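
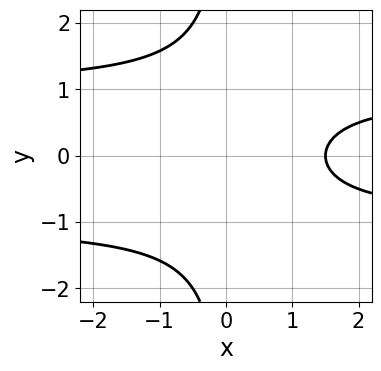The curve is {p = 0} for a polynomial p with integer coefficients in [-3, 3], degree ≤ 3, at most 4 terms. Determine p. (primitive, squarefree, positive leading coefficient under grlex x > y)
1. Degree: a generic line meets the curve in up to 3 points, so deg p = 3.
2. Symmetries: it's symmetric under y → −y, forcing even powers of y.
3. From the axis intercepts and sections: the curve avoids every integer y-axis point in the box.
4. The integer polynomial consistent with all of this is the stated p.

2*x*y^2 - 2*x + 3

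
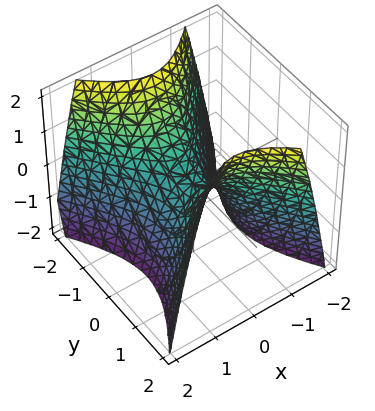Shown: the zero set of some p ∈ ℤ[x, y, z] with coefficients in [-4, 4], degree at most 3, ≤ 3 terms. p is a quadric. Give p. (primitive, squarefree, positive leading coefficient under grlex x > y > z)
(a) The degree is 2 — a hyperbolic paraboloid; a quadric.
(b) Symmetries: it's symmetric under x → −x, forcing even powers of x; it's symmetric under y → −y, forcing even powers of y.
(c) From the visible intercepts: it crosses the x-axis at the gridline x = 0; one y-axis crossing is at y = 0; it meets the z-axis at z = 0 (among the integer gridlines).
(d) Putting this together gives p.

3*x^2 - 2*y^2 + 2*z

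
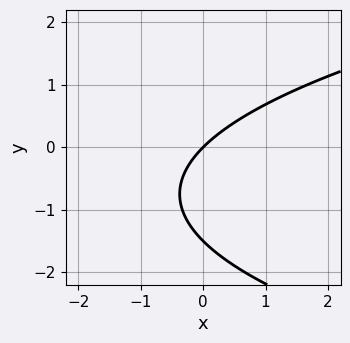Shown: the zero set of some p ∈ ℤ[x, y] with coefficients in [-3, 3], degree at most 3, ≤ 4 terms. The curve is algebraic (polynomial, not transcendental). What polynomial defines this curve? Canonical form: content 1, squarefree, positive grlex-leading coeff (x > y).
(a) The degree is 2 — no degree-1 curve has this shape.
(b) Reading off the gridlines: it crosses the x-axis at the gridline x = 0; one y-axis crossing is at y = 0.
(c) Solving for integer coefficients yields p as stated.

2*y^2 - 3*x + 3*y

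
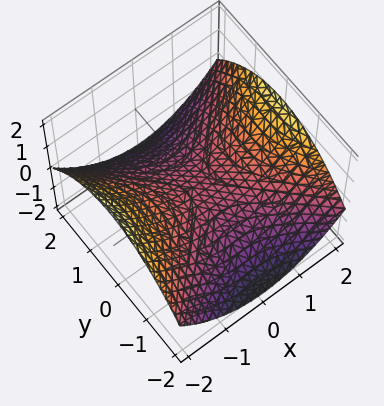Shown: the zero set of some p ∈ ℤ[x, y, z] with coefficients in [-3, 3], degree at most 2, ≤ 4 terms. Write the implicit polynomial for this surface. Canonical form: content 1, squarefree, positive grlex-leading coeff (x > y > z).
x^2 - y^2 - 3*z

Degree: a saddle surface; a quadric, so deg p = 2.
Symmetries: the x ↦ −x reflection is a symmetry, so x appears only in even powers; it's symmetric under y → −y, forcing even powers of y.
Against the integer gridlines: it meets the y-axis at y = 0 (among the integer gridlines); it crosses the x-axis at the gridline x = 0.
These observations pin down the coefficients.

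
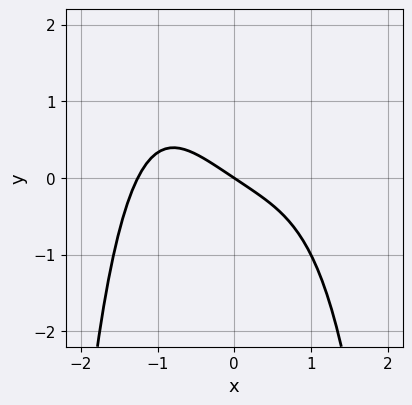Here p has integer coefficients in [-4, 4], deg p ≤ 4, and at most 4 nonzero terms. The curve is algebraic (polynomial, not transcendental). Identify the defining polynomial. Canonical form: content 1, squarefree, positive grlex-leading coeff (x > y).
x^4 + 2*x + 3*y

First, deg p = 4. A generic line meets the curve in up to 4 points.
Next, from the axis intercepts and sections: one y-axis crossing is at y = 0; it crosses the x-axis at the gridline x = 0.
Finally, matching integer coefficients to the picture gives p.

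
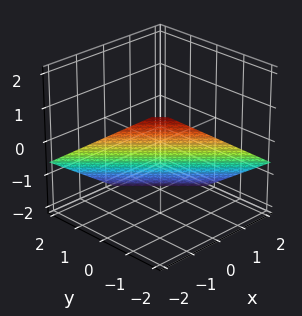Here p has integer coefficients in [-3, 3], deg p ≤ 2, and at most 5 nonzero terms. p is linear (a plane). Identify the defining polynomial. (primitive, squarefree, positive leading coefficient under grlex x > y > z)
2*x + 2*y + 3*z + 2

1. deg p = 1. Every cross-section is a straight line — this is a plane.
2. From the axis intercepts and sections: it crosses the x-axis at the gridline x = -1; one y-axis crossing is at y = -1.
3. Fitting integer coefficients to these (and the overall shape) gives p.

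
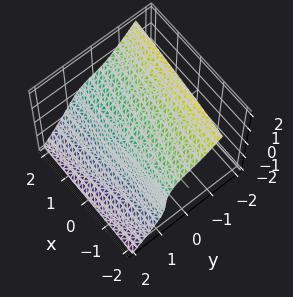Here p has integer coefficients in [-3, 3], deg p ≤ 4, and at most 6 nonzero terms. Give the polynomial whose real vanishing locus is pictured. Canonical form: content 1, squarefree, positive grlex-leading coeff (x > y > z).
3*y^3 + 2*z^3 + x*z + 3*y*z - 2

(a) deg p = 3. A generic line meets the surface in up to 3 points.
(b) Observable constraints: it misses every integer gridline on the x-axis; it meets the z-axis at z = 1 (among the integer gridlines).
(c) Fitting integer coefficients to these (and the overall shape) gives p.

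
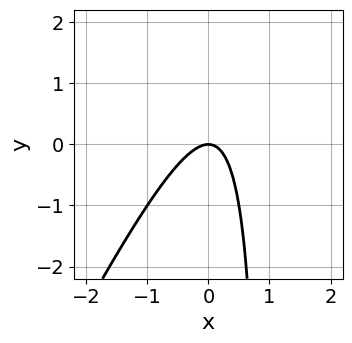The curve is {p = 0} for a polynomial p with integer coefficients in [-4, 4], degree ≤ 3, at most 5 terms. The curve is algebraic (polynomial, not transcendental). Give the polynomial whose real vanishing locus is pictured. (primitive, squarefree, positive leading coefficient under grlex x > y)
2*x^2 - x*y + y

(a) The degree is 2 — the shape is more complex than any degree-1 curve.
(b) Against the integer gridlines: it crosses the y-axis at the gridline y = 0; one x-axis crossing is at x = 0.
(c) Solving for integer coefficients yields p as stated.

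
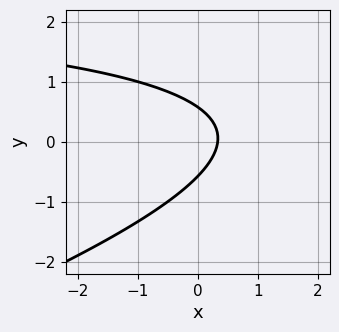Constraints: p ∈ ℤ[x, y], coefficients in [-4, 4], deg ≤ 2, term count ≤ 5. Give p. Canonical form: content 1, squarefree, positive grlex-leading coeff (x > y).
The degree is 2 — a generic line meets the curve in up to 2 points.
Matching integer coefficients to the picture gives p.

x*y - 3*y^2 - 3*x + 1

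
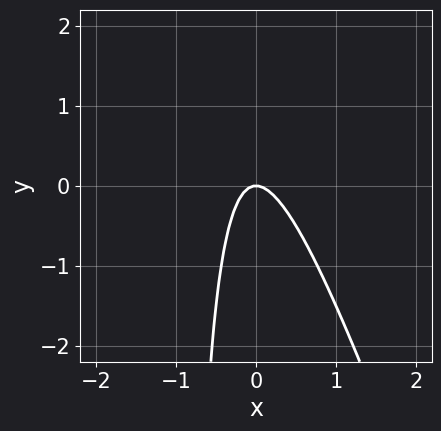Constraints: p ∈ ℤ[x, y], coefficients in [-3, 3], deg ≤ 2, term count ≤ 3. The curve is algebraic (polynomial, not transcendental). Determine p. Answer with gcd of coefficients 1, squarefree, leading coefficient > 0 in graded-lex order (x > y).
3*x^2 + x*y + y

First, deg p = 2. The shape is more complex than any degree-1 curve.
Then, against the integer gridlines: one x-axis crossing is at x = 0; it crosses the y-axis at the gridline y = 0.
Finally, together with the visible shape, these determine p as stated.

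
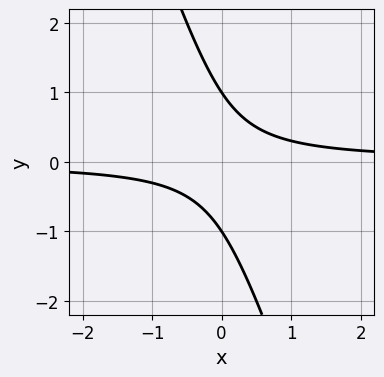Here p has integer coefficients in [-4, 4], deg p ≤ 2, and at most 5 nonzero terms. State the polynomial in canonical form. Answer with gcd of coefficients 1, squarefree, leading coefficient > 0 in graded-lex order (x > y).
(a) The degree is 2 — no degree-1 curve has this shape.
(b) Reading off the gridlines: the curve avoids every integer x-axis point in the box; among the integer gridlines, it crosses the y-axis at y ∈ {-1, 1}.
(c) The integer polynomial consistent with all of this is the stated p.

3*x*y + y^2 - 1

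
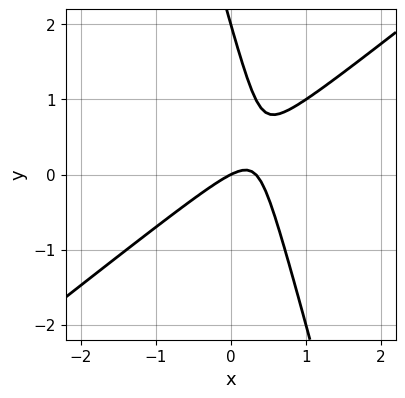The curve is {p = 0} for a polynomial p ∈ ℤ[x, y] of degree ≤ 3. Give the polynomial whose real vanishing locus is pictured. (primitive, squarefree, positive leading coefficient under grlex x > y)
3*x^2 - 3*x*y - y^2 - x + 2*y

Degree: the shape is more complex than any degree-1 curve, so deg p = 2.
From the axis intercepts and sections: it meets the x-axis at x = 0 (among the integer gridlines); the y-axis gridline crossings are at y ∈ {0, 2}.
Fitting integer coefficients to these (and the overall shape) gives p.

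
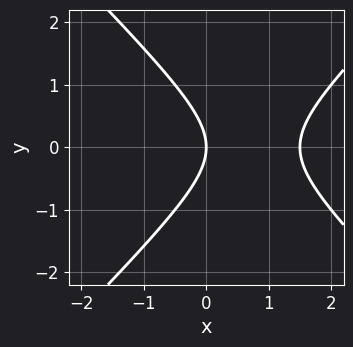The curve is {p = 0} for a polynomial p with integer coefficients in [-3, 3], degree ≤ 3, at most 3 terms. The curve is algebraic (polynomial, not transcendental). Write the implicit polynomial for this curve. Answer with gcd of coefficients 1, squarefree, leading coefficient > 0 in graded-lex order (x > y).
First, deg p = 2. The shape is more complex than any degree-1 curve.
Next, symmetries: the y ↦ −y reflection is a symmetry, so y appears only in even powers.
Next, from the axis intercepts and sections: it meets the x-axis at x = 0 (among the integer gridlines); one y-axis crossing is at y = 0.
Finally, putting this together gives p.

2*x^2 - 2*y^2 - 3*x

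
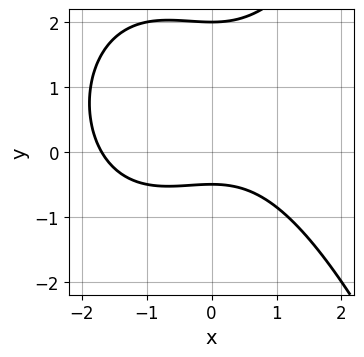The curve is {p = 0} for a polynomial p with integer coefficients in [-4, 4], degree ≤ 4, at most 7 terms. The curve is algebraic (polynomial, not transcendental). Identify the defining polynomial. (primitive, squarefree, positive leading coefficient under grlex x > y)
x^3 + x^2 - 2*y^2 + 3*y + 2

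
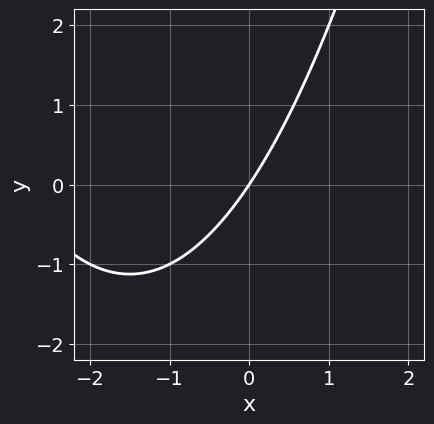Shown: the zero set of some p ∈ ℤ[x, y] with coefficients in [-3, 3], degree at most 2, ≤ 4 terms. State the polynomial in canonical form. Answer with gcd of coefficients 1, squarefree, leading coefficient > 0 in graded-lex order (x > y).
(a) deg p = 2.
(b) From the visible intercepts: it crosses the y-axis at the gridline y = 0; it meets the x-axis at x = 0 (among the integer gridlines).
(c) Fitting integer coefficients to these (and the overall shape) gives p.

x^2 + 3*x - 2*y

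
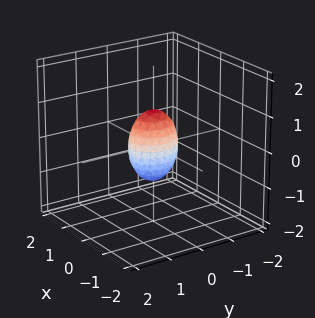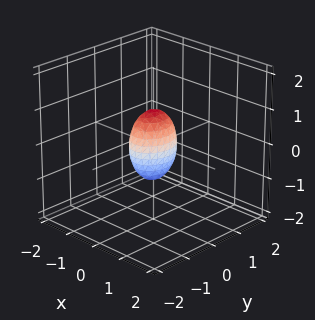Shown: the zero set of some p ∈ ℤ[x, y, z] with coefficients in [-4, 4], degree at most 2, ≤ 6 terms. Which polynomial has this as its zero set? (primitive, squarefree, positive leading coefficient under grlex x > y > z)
3*x^2 + 2*y^2 + z^2 - 1

(a) The degree is 2 — bounded and convex; a quadric.
(b) Symmetries: it's symmetric under y → −y, forcing even powers of y; mirror symmetry z ↦ −z ⇒ only even powers of z; mirror symmetry x ↦ −x ⇒ only even powers of x.
(c) From the axis intercepts and sections: among the integer gridlines, it crosses the z-axis at z ∈ {-1, 1}.
(d) Fitting integer coefficients to these (and the overall shape) gives p.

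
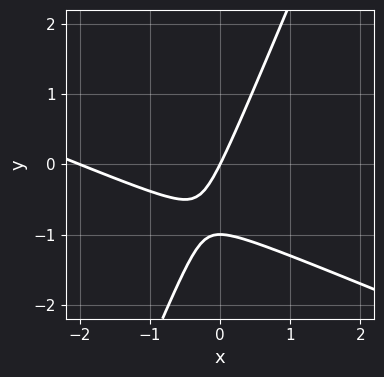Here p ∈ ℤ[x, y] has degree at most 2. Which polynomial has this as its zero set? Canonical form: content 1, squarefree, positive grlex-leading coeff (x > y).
x^2 + 2*x*y - y^2 + 2*x - y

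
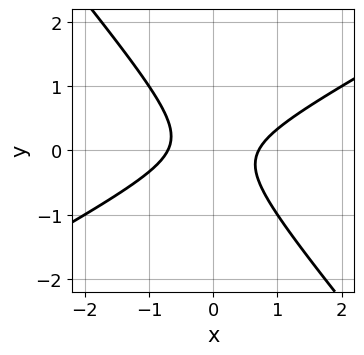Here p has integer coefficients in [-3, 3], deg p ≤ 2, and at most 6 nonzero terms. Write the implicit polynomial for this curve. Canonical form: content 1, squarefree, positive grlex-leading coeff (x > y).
2*x^2 - 2*x*y - 3*y^2 - 1

Degree: the shape is more complex than any degree-1 curve, so deg p = 2.
Reading off the gridlines: the curve avoids every integer y-axis point in the box.
These observations pin down the coefficients.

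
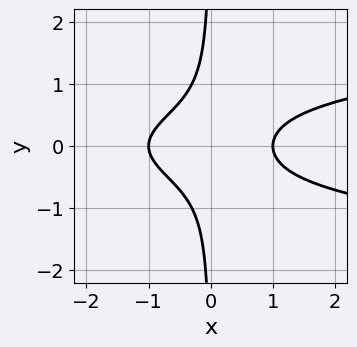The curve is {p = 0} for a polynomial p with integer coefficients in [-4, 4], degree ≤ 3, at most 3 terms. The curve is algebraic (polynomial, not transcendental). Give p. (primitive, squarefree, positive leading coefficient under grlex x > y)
3*x*y^2 - x^2 + 1

1. deg p = 3. The shape is more complex than any degree-2 curve.
2. Symmetries: the y ↦ −y reflection is a symmetry, so y appears only in even powers.
3. Checking where it meets the axes: the x-axis gridline crossings are at x ∈ {-1, 1}; the curve avoids every integer y-axis point in the box.
4. The integer polynomial consistent with all of this is the stated p.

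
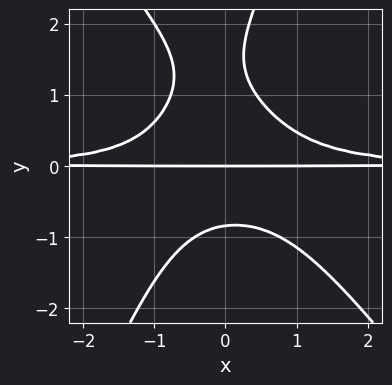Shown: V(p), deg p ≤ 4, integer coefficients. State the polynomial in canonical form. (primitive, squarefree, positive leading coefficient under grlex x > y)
First, deg p = 4. No degree-3 curve has this shape.
Next, from the visible intercepts: it crosses the y-axis at the gridline y = 0; every point of the x-axis in the box is on the curve.
Finally, assembling these constraints gives the stated polynomial.

3*x^2*y^2 + x*y^3 - y^4 + 2*y^3 - 2*y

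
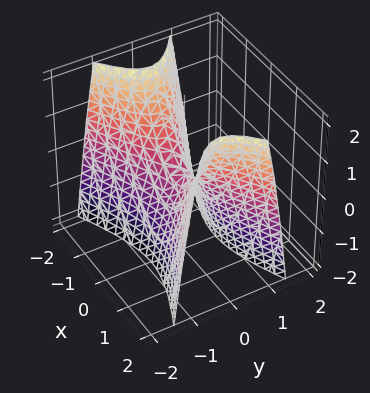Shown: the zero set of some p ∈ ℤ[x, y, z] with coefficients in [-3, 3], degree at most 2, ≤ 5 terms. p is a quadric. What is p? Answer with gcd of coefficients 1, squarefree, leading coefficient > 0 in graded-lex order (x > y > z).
x^2 - 3*y^2 - z

deg p = 2. A hyperbolic paraboloid; a quadric.
Symmetries: mirror symmetry y ↦ −y ⇒ only even powers of y; the x ↦ −x reflection is a symmetry, so x appears only in even powers.
Reading off the gridlines: it crosses the z-axis at the gridline z = 0; it meets the x-axis at x = 0 (among the integer gridlines); it meets the y-axis at y = 0 (among the integer gridlines).
Assembling these constraints gives the stated polynomial.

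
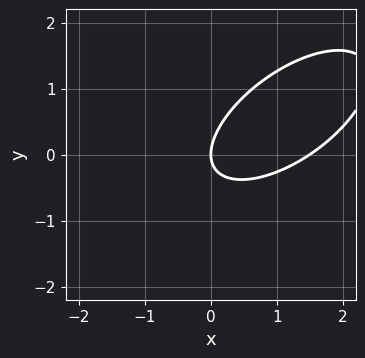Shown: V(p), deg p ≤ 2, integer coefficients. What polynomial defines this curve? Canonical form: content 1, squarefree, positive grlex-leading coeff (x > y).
(a) deg p = 2. A generic line meets the curve in up to 2 points.
(b) Observable constraints: it crosses the x-axis at the gridline x = 0; it meets the y-axis at y = 0 (among the integer gridlines).
(c) Assembling these constraints gives the stated polynomial.

2*x^2 - 3*x*y + 3*y^2 - 3*x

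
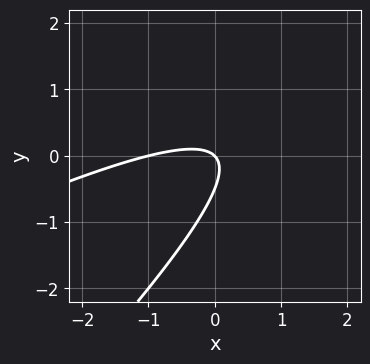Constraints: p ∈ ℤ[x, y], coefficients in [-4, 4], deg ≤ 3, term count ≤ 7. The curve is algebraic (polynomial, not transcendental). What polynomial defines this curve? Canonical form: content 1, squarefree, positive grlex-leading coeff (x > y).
x^2 - 3*x*y + 2*y^2 + x + y

(a) Degree: a generic line meets the curve in up to 2 points, so deg p = 2.
(b) From the visible intercepts: among the integer gridlines, it crosses the x-axis at x ∈ {-1, 0}; it crosses the y-axis at the gridline y = 0.
(c) Assembling these constraints gives the stated polynomial.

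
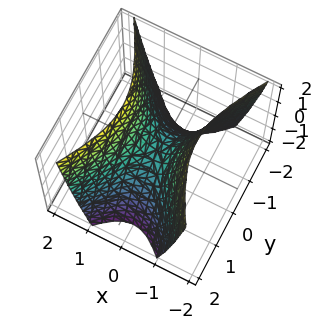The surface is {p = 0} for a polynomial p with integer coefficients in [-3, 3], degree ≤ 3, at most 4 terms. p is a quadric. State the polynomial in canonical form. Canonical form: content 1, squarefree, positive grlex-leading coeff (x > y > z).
2*x^2 - y^2 - z

1. The degree is 2 — a hyperbolic paraboloid; a quadric.
2. Symmetries: it's symmetric under y → −y, forcing even powers of y; the x ↦ −x reflection is a symmetry, so x appears only in even powers.
3. Observable constraints: it crosses the z-axis at the gridline z = 0; one x-axis crossing is at x = 0; one y-axis crossing is at y = 0.
4. Putting this together gives p.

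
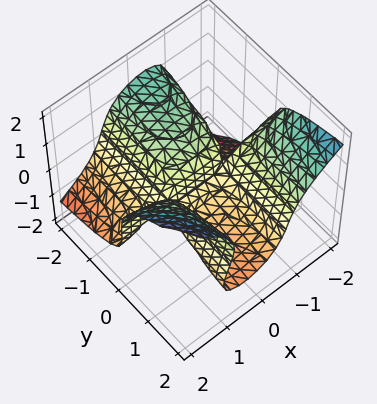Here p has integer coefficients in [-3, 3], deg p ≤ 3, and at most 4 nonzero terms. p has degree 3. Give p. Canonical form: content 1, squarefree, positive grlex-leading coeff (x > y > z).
1. Degree: the shape is more complex than any degree-2 surface, so deg p = 3.
2. From the axis intercepts and sections: every point of the x-axis in the box is on the surface; it meets the z-axis at z = 0 (among the integer gridlines); it crosses the y-axis at the gridline y = 0.
3. Fitting integer coefficients to these (and the overall shape) gives p.

3*x^2*y + 2*x*y*z - 3*z^3 - 2*y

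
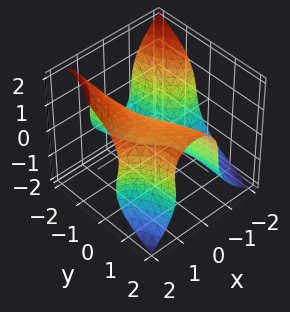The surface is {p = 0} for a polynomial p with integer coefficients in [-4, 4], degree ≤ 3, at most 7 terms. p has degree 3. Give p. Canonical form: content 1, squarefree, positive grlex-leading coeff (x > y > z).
3*x^2*y + 2*z^3 - x*z - 3*x - 2*y

First, the degree is 3 — the shape is more complex than any degree-2 surface.
Next, against the integer gridlines: it meets the z-axis at z = 0 (among the integer gridlines); one x-axis crossing is at x = 0; it crosses the y-axis at the gridline y = 0.
Finally, together with the visible shape, these determine p as stated.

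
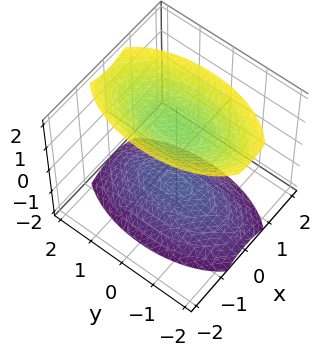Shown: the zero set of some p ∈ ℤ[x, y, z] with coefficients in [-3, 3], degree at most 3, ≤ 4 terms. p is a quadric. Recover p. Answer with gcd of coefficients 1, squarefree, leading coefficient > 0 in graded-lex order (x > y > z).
3*x^2 + y^2 - 2*z^2 + 3

(a) I count 2 distinct pieces.
(b) Degree: two separate bowl-shaped sheets opening away from each other; a quadric, so deg p = 2.
(c) Symmetries: the x ↦ −x reflection is a symmetry, so x appears only in even powers; it's symmetric under z → −z, forcing even powers of z; mirror symmetry y ↦ −y ⇒ only even powers of y.
(d) Observable constraints: the surface avoids every integer x-axis point in the box; no y-intercept at any integer in the box.
(e) Matching integer coefficients to the picture gives p.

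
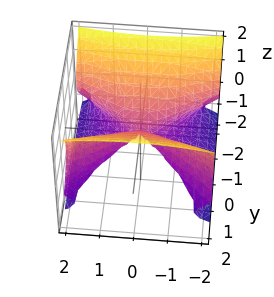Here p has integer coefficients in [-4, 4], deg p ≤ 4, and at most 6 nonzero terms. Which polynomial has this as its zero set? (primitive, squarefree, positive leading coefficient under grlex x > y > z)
2*y^2*z - 3*z^3 - x^2 + 2*y^2

1. deg p = 3. No degree-2 surface has this shape.
2. Against the integer gridlines: it crosses the x-axis at the gridline x = 0; it meets the y-axis at y = 0 (among the integer gridlines); it crosses the z-axis at the gridline z = 0.
3. These observations pin down the coefficients.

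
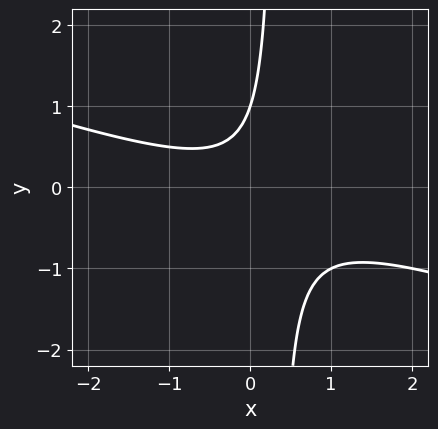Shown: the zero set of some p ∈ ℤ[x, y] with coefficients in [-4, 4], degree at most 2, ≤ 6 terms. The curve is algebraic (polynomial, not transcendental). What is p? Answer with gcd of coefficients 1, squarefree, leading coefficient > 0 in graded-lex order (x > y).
x^2 + 3*x*y - y + 1

1. The degree is 2 — no degree-1 curve has this shape.
2. Checking where it meets the axes: the curve avoids every integer x-axis point in the box; it crosses the y-axis at the gridline y = 1.
3. Together with the visible shape, these determine p as stated.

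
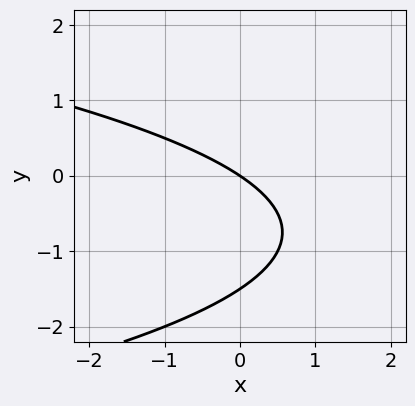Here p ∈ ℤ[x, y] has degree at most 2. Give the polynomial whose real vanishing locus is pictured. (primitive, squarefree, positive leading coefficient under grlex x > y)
2*y^2 + 2*x + 3*y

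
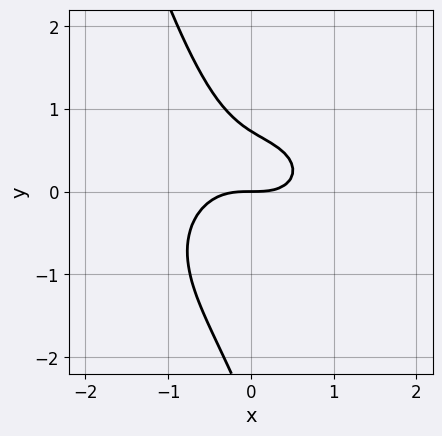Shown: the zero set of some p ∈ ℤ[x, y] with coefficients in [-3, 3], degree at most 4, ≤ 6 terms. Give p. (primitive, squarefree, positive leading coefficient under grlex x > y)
2*x^3 + 3*x*y^2 + y^3 + 2*y^2 - 2*y

1. deg p = 3.
2. Observable constraints: one y-axis crossing is at y = 0; one x-axis crossing is at x = 0.
3. The integer polynomial consistent with all of this is the stated p.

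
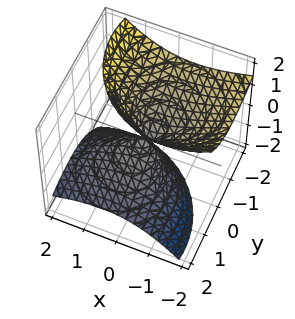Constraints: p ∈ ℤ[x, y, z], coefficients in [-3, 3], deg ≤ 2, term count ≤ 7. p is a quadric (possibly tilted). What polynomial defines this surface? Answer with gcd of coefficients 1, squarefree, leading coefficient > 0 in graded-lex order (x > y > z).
2*x^2 + 2*x*z + 2*y^2 + 3*y*z - 2*z^2

First, I count 2 distinct pieces.
Then, degree: no degree-1 surface has this shape, so deg p = 2.
Then, against the integer gridlines: it crosses the x-axis at the gridline x = 0; one y-axis crossing is at y = 0; one z-axis crossing is at z = 0.
Finally, the integer polynomial consistent with all of this is the stated p.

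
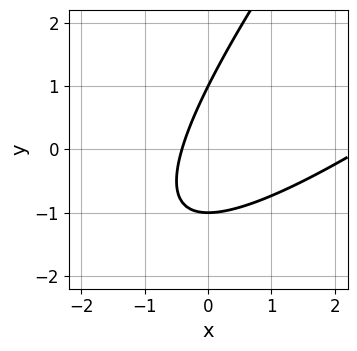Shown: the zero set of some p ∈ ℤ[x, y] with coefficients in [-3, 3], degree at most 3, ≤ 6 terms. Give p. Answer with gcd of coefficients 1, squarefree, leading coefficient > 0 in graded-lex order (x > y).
deg p = 2. No degree-1 curve has this shape.
From the visible intercepts: among the integer gridlines, it crosses the y-axis at y ∈ {-1, 1}.
These observations pin down the coefficients.

x^2 - 2*x*y + y^2 - 2*x - 1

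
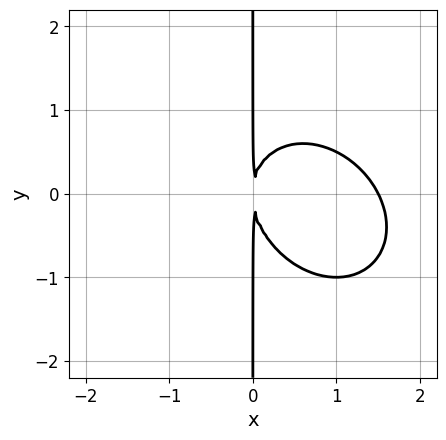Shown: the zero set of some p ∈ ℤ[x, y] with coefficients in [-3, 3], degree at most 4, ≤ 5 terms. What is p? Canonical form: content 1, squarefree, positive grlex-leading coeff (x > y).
2*x^3 + x^2*y + 2*x*y^2 - 3*x^2

1. Degree: a generic line meets the curve in up to 3 points, so deg p = 3.
2. Reading off the gridlines: the visible y-axis segment lies entirely on the curve.
3. Matching integer coefficients to the picture gives p.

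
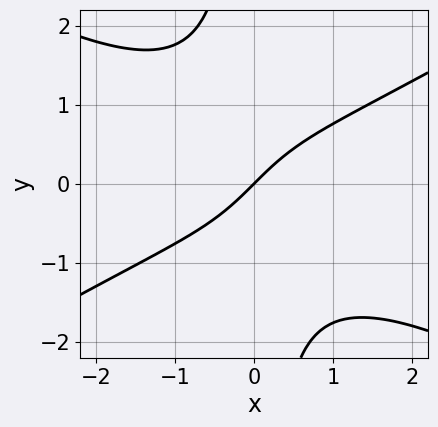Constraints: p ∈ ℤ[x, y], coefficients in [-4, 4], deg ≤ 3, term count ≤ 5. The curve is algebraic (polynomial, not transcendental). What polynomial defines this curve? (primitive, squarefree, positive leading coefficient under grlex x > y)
x^3 - 3*x*y^2 + 3*x - 3*y

First, deg p = 3.
Next, from the axis intercepts and sections: it meets the x-axis at x = 0 (among the integer gridlines); it meets the y-axis at y = 0 (among the integer gridlines).
Finally, fitting integer coefficients to these (and the overall shape) gives p.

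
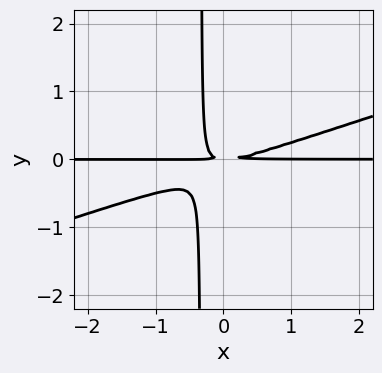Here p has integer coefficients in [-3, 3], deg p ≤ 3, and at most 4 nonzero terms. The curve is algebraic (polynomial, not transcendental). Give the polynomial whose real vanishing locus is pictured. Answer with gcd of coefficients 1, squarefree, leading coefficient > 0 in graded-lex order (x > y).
1. Degree: no degree-2 curve has this shape, so deg p = 3.
2. Observable constraints: every point of the x-axis in the box is on the curve.
3. These observations pin down the coefficients.

x^2*y - 3*x*y^2 - y^2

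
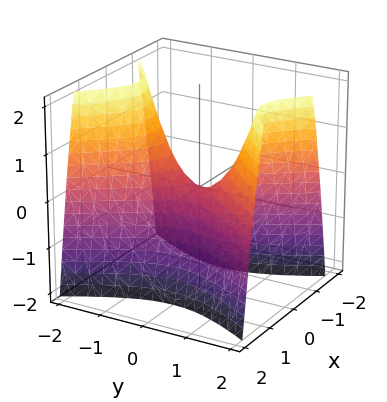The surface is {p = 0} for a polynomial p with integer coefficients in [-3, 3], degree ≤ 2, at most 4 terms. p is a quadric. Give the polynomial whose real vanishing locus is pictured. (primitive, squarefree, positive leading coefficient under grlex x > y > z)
2*x^2 - y^2 + z

First, deg p = 2.
Next, symmetries: the y ↦ −y reflection is a symmetry, so y appears only in even powers; it's symmetric under x → −x, forcing even powers of x.
Next, checking where it meets the axes: it meets the z-axis at z = 0 (among the integer gridlines); it meets the y-axis at y = 0 (among the integer gridlines).
Finally, the integer polynomial consistent with all of this is the stated p.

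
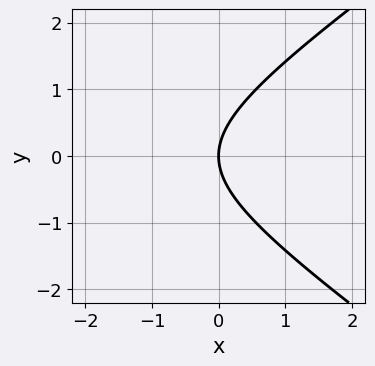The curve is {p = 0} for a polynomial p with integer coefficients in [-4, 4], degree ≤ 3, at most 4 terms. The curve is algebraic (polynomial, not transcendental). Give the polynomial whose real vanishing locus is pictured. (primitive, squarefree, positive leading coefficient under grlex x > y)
x^2 - 2*y^2 + 3*x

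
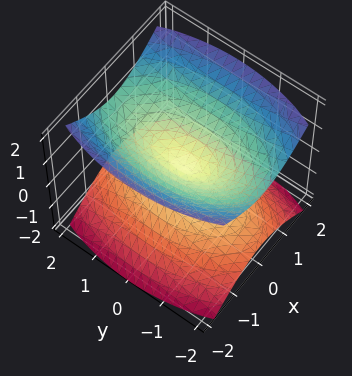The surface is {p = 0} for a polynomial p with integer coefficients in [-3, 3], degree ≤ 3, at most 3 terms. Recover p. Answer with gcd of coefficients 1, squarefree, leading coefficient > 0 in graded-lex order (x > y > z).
3*x^2 + y^2 - 3*z^2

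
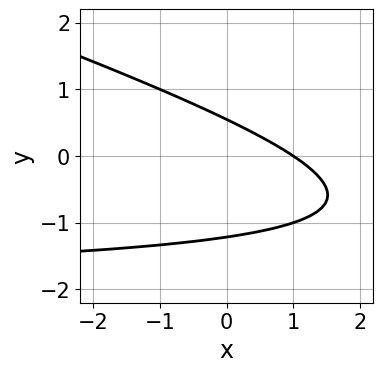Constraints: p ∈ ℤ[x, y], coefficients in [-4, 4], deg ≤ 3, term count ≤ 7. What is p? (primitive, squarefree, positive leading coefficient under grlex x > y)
(a) deg p = 2. The shape is more complex than any degree-1 curve.
(b) From the visible intercepts: it crosses the x-axis at the gridline x = 1.
(c) Putting this together gives p.

x*y + 3*y^2 + 2*x + 2*y - 2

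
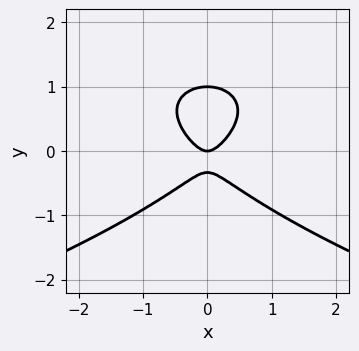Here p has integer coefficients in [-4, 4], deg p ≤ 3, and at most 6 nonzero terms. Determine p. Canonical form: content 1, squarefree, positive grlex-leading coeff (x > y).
Degree: no degree-2 curve has this shape, so deg p = 3.
Symmetries: mirror symmetry x ↦ −x ⇒ only even powers of x.
From the visible intercepts: it crosses the x-axis at the gridline x = 0; among the integer gridlines, it crosses the y-axis at y ∈ {0, 1}.
Together with the visible shape, these determine p as stated.

3*y^3 + 3*x^2 - 2*y^2 - y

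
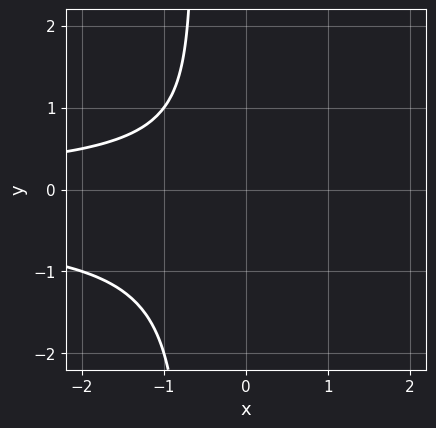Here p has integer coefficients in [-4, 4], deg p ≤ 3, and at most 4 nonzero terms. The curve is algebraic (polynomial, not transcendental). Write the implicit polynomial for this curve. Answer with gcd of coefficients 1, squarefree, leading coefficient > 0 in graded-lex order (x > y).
3*x*y^2 + x*y + 2*y^2 + 2

First, the degree is 3 — a generic line meets the curve in up to 3 points.
Then, checking where it meets the axes: it misses every integer gridline on the y-axis; it misses every integer gridline on the x-axis.
Finally, matching integer coefficients to the picture gives p.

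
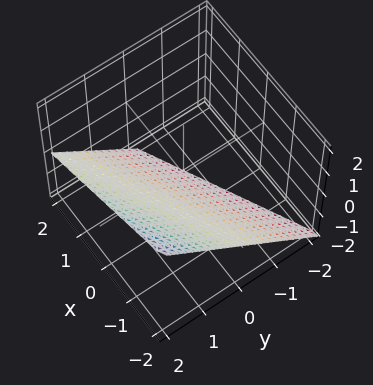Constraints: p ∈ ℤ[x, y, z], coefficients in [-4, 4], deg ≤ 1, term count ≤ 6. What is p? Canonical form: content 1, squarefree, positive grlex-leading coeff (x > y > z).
First, deg p = 1. Every cross-section is a straight line — this is a plane.
Next, from the axis intercepts and sections: it meets the y-axis at y = 1 (among the integer gridlines); it meets the z-axis at z = -1 (among the integer gridlines); it meets the x-axis at x = -2 (among the integer gridlines).
Finally, these observations pin down the coefficients.

x - 2*y + 2*z + 2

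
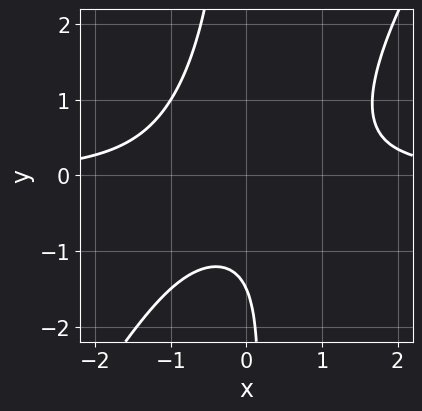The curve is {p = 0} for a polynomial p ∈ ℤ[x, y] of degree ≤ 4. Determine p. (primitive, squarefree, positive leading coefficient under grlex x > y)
3*x^2*y - 2*x*y^2 - 2*y - 3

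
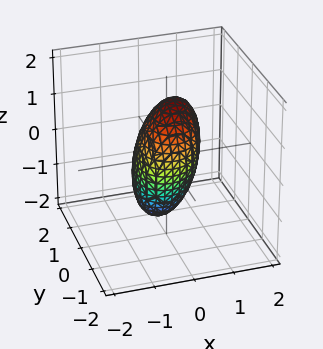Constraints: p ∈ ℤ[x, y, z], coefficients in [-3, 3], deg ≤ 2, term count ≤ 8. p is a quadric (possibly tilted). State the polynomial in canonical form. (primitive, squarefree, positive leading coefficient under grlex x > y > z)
1. deg p = 2.
2. Against the integer gridlines: the y-axis gridline crossings are at y ∈ {-1, 1}.
3. Matching integer coefficients to the picture gives p.

3*x^2 - x*y - x*z + 2*y^2 + z^2 - 2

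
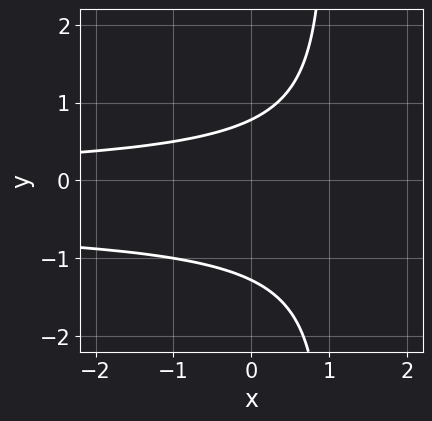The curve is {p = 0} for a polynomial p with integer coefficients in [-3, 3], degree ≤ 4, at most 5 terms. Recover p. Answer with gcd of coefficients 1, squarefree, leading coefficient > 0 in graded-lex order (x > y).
First, degree: a generic line meets the curve in up to 3 points, so deg p = 3.
Then, against the integer gridlines: it misses every integer gridline on the x-axis.
Finally, matching integer coefficients to the picture gives p.

2*x*y^2 + x*y - 2*y^2 - y + 2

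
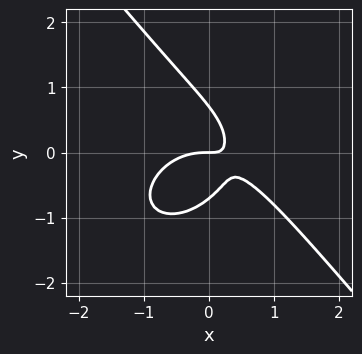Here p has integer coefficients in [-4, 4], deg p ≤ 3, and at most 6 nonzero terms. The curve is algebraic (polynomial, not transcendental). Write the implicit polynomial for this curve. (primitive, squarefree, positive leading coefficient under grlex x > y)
2*x^3 + x*y^2 + 2*y^3 + 3*x*y - y

1. deg p = 3.
2. Against the integer gridlines: it meets the y-axis at y = 0 (among the integer gridlines); it crosses the x-axis at the gridline x = 0.
3. Solving for integer coefficients yields p as stated.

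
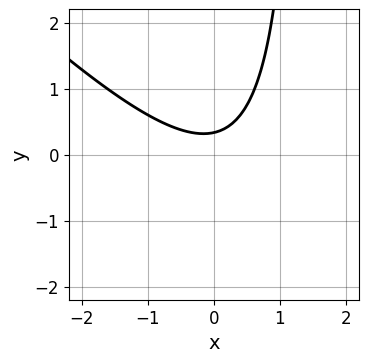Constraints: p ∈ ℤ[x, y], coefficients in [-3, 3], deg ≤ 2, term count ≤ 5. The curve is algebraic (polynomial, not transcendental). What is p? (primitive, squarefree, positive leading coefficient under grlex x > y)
2*x^2 + 2*x*y - 3*y + 1

(a) The degree is 2 — a generic line meets the curve in up to 2 points.
(b) Reading off the gridlines: it misses every integer gridline on the x-axis.
(c) Solving for integer coefficients yields p as stated.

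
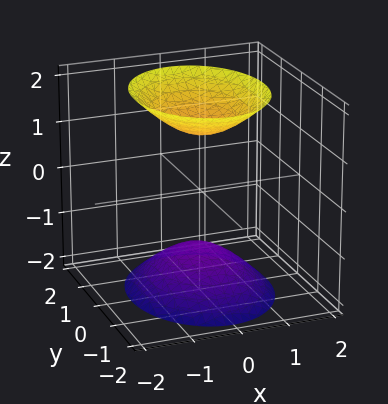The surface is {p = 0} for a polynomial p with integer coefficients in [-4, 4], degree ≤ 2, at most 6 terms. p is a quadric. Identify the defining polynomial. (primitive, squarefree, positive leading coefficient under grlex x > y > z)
3*x^2 + 2*y^2 - 2*z^2 + 3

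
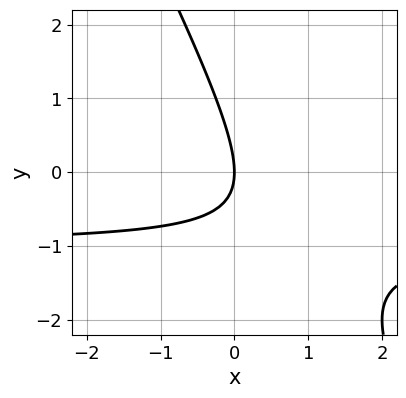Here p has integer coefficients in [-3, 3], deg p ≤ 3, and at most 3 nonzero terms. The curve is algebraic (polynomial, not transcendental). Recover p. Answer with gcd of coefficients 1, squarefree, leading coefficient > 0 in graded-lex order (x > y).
2*x*y + y^2 + 2*x

1. The degree is 2 — the shape is more complex than any degree-1 curve.
2. Against the integer gridlines: one x-axis crossing is at x = 0; it meets the y-axis at y = 0 (among the integer gridlines).
3. Matching integer coefficients to the picture gives p.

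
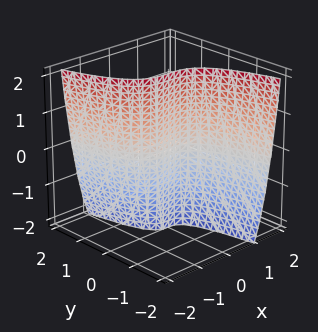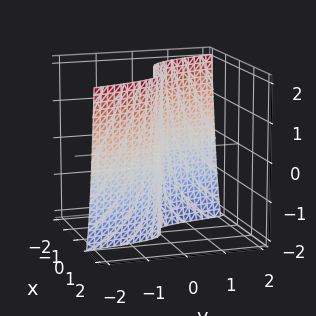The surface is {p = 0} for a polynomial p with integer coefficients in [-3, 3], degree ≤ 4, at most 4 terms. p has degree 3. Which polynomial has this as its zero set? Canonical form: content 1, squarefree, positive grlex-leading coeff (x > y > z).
2*x^3 + y*z + 3*y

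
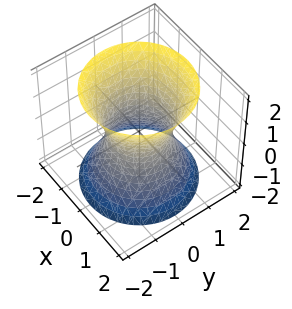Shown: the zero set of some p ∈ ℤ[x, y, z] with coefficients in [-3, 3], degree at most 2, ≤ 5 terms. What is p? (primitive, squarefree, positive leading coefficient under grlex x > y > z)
2*x^2 + 2*y^2 - z^2 - 2

(a) The degree is 2 — an hourglass — one-sheet hyperboloid; a quadric.
(b) Symmetries: the surface is invariant under rotation about z: p = q(x² + y², z); the z ↦ −z reflection is a symmetry, so z appears only in even powers.
(c) Observable constraints: a circular section at z = -1 has radius between 1 and 2; among the integer gridlines, it crosses the x-axis at x ∈ {-1, 1}.
(d) Matching integer coefficients to the picture gives p. Check: (0, 1, 0) on the y-axis lies on the surface, and p(0, 1, 0) = 0. ✓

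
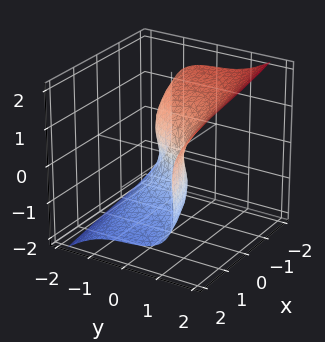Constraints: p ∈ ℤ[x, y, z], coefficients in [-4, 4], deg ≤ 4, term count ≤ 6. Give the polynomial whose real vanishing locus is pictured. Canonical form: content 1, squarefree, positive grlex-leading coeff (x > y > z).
First, deg p = 3.
Next, from the axis intercepts and sections: one y-axis crossing is at y = 0; one x-axis crossing is at x = 0.
Finally, matching integer coefficients to the picture gives p.

2*y^3 - 2*z^3 - 3*x + y + z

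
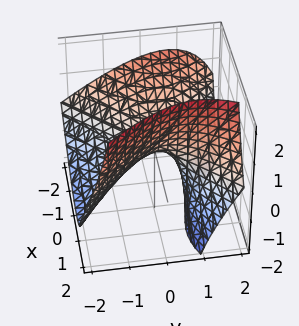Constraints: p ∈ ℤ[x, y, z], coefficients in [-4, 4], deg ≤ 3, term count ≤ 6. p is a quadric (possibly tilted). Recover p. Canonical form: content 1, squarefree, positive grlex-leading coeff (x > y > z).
2*x^2 + 2*x*z - 2*y^2 + 2*y*z - 3*z

(a) Degree: a generic line meets the surface in up to 2 points, so deg p = 2.
(b) Reading off the gridlines: it crosses the z-axis at the gridline z = 0; it crosses the y-axis at the gridline y = 0; it crosses the x-axis at the gridline x = 0.
(c) These observations pin down the coefficients.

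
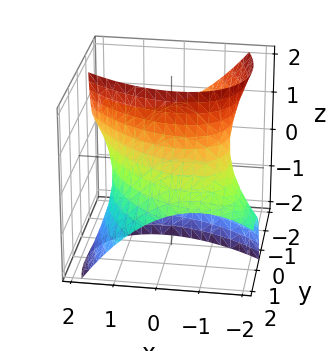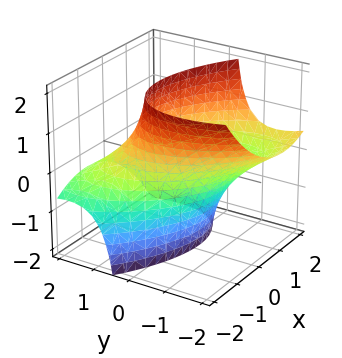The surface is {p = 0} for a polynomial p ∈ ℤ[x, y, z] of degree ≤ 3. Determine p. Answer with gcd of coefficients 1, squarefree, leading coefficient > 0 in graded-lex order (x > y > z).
(a) The degree is 2 — no degree-1 surface has this shape.
(b) From the axis intercepts and sections: the surface avoids every integer z-axis point in the box.
(c) Fitting integer coefficients to these (and the overall shape) gives p.

x^2 + x*y + y^2 + 2*y*z - 2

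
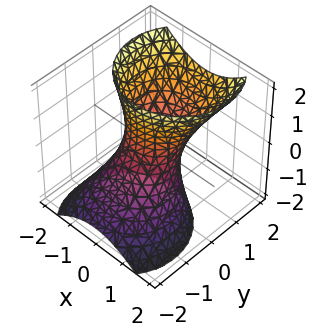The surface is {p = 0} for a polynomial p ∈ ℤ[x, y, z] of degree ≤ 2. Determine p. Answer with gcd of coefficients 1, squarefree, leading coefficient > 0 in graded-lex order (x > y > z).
1. The degree is 2 — a generic line meets the surface in up to 2 points.
2. Against the integer gridlines: no z-intercept at any integer in the box.
3. These observations pin down the coefficients.

3*x^2 + 3*y^2 - 3*y*z - z^2 - 2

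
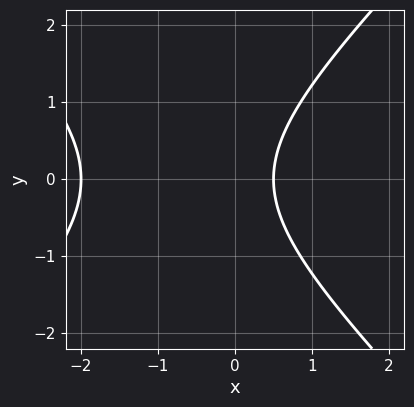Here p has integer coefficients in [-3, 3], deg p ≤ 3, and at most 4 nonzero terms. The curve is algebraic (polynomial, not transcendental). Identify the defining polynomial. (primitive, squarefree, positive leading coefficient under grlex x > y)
2*x^2 - 2*y^2 + 3*x - 2

(a) The degree is 2 — no degree-1 curve has this shape.
(b) Symmetries: it's symmetric under y → −y, forcing even powers of y.
(c) From the visible intercepts: no y-intercept at any integer in the box; it meets the x-axis at x = -2 (among the integer gridlines).
(d) The integer polynomial consistent with all of this is the stated p.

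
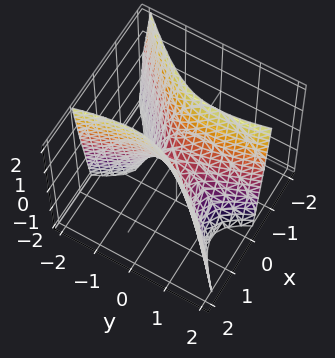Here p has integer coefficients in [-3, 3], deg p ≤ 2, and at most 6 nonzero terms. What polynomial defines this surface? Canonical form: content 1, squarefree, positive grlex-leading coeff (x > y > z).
3*x^2 - 2*x*y - y^2 - z

(a) Degree: a generic line meets the surface in up to 2 points, so deg p = 2.
(b) Against the integer gridlines: it meets the x-axis at x = 0 (among the integer gridlines); it meets the z-axis at z = 0 (among the integer gridlines); it meets the y-axis at y = 0 (among the integer gridlines).
(c) Fitting integer coefficients to these (and the overall shape) gives p.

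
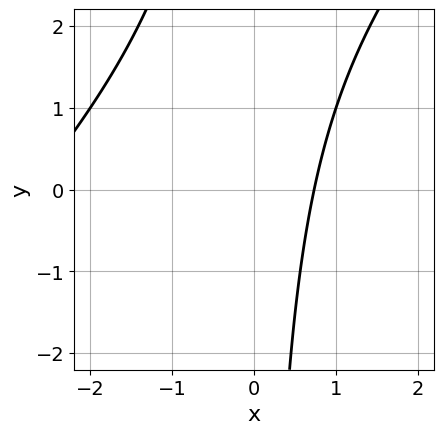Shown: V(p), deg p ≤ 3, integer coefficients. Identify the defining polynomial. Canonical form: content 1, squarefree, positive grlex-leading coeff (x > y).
(a) The degree is 2 — a generic line meets the curve in up to 2 points.
(b) Checking where it meets the axes: it misses every integer gridline on the y-axis.
(c) These observations pin down the coefficients.

x^2 - x*y + 2*x - 2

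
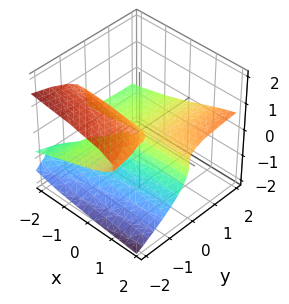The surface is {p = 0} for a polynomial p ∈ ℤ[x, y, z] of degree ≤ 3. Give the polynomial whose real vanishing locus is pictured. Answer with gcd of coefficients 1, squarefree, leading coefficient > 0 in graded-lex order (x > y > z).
y*z^2 - 3*z^3 + x*y - 3*y*z

1. Degree: the shape is more complex than any degree-2 surface, so deg p = 3.
2. Against the integer gridlines: it crosses the z-axis at the gridline z = 0; the visible x-axis segment lies entirely on the surface.
3. Assembling these constraints gives the stated polynomial. Check: (0, -2, 0) on the y-axis lies on the surface, and p(0, -2, 0) = 0. ✓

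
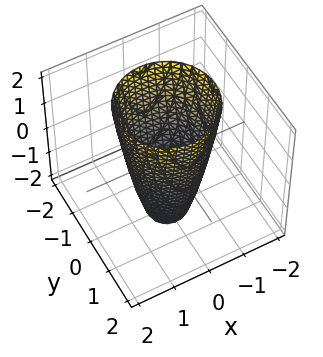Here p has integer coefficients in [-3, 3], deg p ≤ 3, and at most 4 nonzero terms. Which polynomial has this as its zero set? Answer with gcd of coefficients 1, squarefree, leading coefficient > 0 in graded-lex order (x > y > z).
3*x^2 + 3*y^2 - z - 3

deg p = 2. A generic line meets the surface in up to 2 points.
Symmetries: the z-axis is an axis of rotation, so x and y enter only as x² + y².
Reading off the gridlines: the y-axis gridline crossings are at y ∈ {-1, 1}; the surface avoids every integer z-axis point in the box.
These observations pin down the coefficients. Check: (-1, 0, 0) on the x-axis lies on the surface, and p(-1, 0, 0) = 0. ✓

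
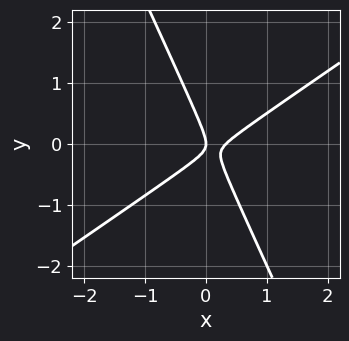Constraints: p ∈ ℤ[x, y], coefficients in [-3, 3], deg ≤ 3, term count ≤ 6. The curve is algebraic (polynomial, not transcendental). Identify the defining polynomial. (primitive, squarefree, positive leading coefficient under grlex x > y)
1. Degree: a generic line meets the curve in up to 2 points, so deg p = 2.
2. From the visible intercepts: it meets the x-axis at x = 0 (among the integer gridlines); it meets the y-axis at y = 0 (among the integer gridlines).
3. Putting this together gives p.

3*x^2 - 3*x*y - 2*y^2 - x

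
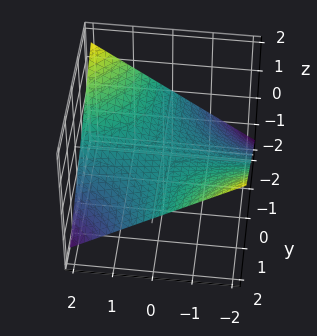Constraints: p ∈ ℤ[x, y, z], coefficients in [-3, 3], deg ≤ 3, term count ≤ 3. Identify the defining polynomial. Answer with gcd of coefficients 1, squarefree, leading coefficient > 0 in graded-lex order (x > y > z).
1. deg p = 2. A hyperbolic paraboloid; a quadric.
2. Checking where it meets the axes: the visible x-axis segment lies entirely on the surface; the visible y-axis segment lies entirely on the surface; it crosses the z-axis at the gridline z = 0.
3. Matching integer coefficients to the picture gives p.

x*y + 3*z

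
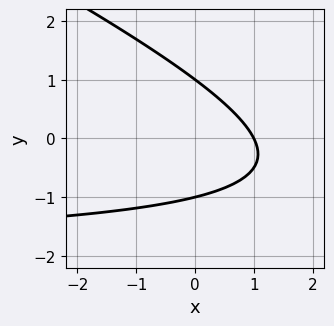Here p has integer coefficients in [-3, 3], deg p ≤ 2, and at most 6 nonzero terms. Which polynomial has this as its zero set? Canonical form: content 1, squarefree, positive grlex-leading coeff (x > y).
x*y + 2*y^2 + 2*x - 2

First, deg p = 2.
Next, checking where it meets the axes: the y-axis gridline crossings are at y ∈ {-1, 1}; one x-axis crossing is at x = 1.
Finally, matching integer coefficients to the picture gives p.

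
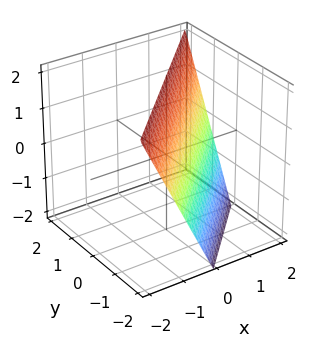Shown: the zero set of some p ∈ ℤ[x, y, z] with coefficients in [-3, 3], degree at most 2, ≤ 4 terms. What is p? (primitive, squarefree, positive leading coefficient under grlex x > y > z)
1. deg p = 1. Every cross-section is a straight line — this is a plane.
2. Reading off the gridlines: it meets the y-axis at y = -1 (among the integer gridlines); one x-axis crossing is at x = 1; it crosses the z-axis at the gridline z = 2.
3. Putting this together gives p.

2*x - 2*y + z - 2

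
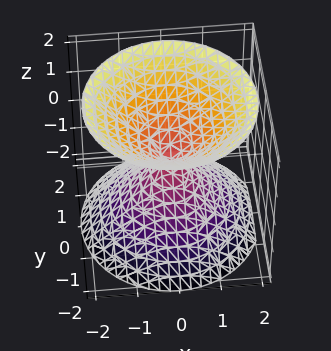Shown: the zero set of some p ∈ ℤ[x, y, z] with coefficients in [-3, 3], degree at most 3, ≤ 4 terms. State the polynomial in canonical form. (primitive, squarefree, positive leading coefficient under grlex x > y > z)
x^2 + y^2 - z^2

1. I count 2 distinct pieces. Treating them together as one polynomial.
2. Degree: two nappes meeting at a single point; a quadric, so deg p = 2.
3. By symmetry, every cross-section ⟂ z is a circle, so x, y appear only via x² + y²; mirror symmetry z ↦ −z ⇒ only even powers of z.
4. Observable constraints: it meets the z-axis at z = 0 (among the integer gridlines); a circular section at z = 1 has radius exactly 1.
5. These observations pin down the coefficients.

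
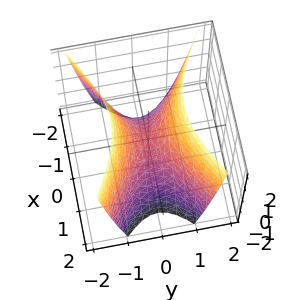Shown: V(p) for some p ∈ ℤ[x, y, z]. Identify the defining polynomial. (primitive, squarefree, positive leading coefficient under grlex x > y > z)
x^2 - 2*y^2 + z

1. The degree is 2 — a saddle surface; a quadric.
2. Symmetries: it's symmetric under x → −x, forcing even powers of x; mirror symmetry y ↦ −y ⇒ only even powers of y.
3. Against the integer gridlines: it crosses the x-axis at the gridline x = 0; one z-axis crossing is at z = 0; it meets the y-axis at y = 0 (among the integer gridlines).
4. Solving for integer coefficients yields p as stated.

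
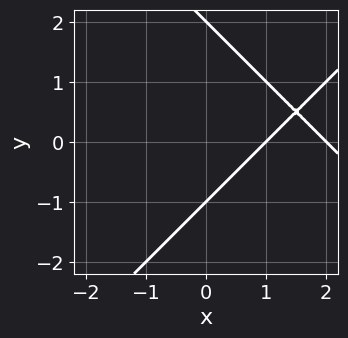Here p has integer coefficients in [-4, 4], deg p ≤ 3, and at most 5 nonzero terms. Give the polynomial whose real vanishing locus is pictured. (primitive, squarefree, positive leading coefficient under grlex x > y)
x^2 - y^2 - 3*x + y + 2

1. Degree: a generic line meets the curve in up to 2 points, so deg p = 2.
2. Against the integer gridlines: the x-axis gridline crossings are at x ∈ {1, 2}; among the integer gridlines, it crosses the y-axis at y ∈ {-1, 2}.
3. Putting this together gives p.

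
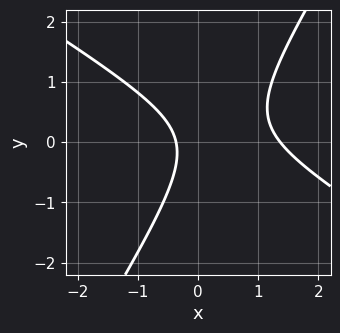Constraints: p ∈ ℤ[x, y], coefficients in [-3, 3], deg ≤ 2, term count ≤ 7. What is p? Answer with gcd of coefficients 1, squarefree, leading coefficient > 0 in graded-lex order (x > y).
1. deg p = 2.
2. Checking where it meets the axes: it misses every integer gridline on the y-axis.
3. Matching integer coefficients to the picture gives p.

2*x^2 + 2*x*y - 2*y^2 - 2*x - 1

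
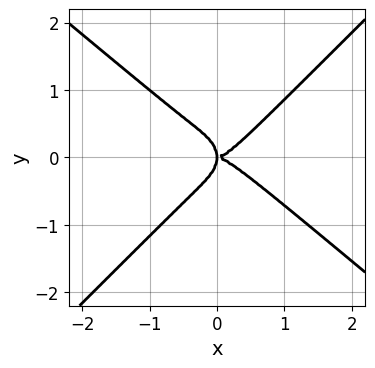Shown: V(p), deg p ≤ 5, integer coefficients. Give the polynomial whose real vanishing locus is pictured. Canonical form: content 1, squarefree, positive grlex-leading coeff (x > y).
3*x^4 + x^3*y - x^2*y^2 - 3*y^4 - 2*x*y^2

1. Degree: the shape is more complex than any degree-3 curve, so deg p = 4.
2. Observable constraints: one x-axis crossing is at x = 0; one y-axis crossing is at y = 0.
3. Together with the visible shape, these determine p as stated.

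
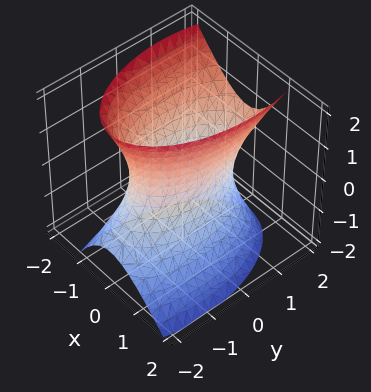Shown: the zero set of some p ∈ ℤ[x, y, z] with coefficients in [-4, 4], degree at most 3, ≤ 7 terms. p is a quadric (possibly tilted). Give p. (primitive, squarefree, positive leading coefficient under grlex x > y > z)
deg p = 2. A generic line meets the surface in up to 2 points.
From the axis intercepts and sections: the surface avoids every integer z-axis point in the box.
Fitting integer coefficients to these (and the overall shape) gives p.

3*x^2 + x*z + y^2 - y*z - z^2 - 2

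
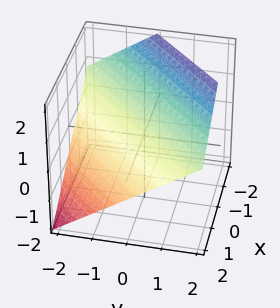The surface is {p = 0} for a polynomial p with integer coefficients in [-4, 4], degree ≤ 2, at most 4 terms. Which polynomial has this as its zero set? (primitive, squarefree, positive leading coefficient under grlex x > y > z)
2*x - 2*y + 3*z - 2

(a) Degree: every cross-section is a straight line — this is a plane, so deg p = 1.
(b) Reading off the gridlines: one x-axis crossing is at x = 1; it meets the y-axis at y = -1 (among the integer gridlines).
(c) Solving for integer coefficients yields p as stated.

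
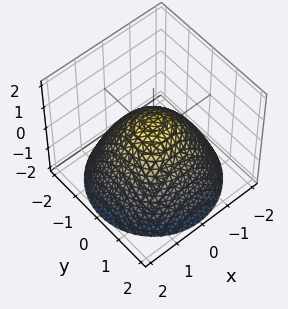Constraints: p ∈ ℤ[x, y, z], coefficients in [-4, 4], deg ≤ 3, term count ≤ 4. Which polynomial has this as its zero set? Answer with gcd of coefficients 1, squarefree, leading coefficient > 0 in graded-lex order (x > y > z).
1. The degree is 2 — the shape is more complex than any degree-1 surface.
2. Symmetries: rotational symmetry about the z-axis ⇒ p depends on x, y only through x² + y².
3. Observable constraints: the x-axis gridline crossings are at x ∈ {-1, 1}; a circular section at z = 0 has radius exactly 1.
4. Assembling these constraints gives the stated polynomial.

2*x^2 + 2*y^2 + 3*z - 2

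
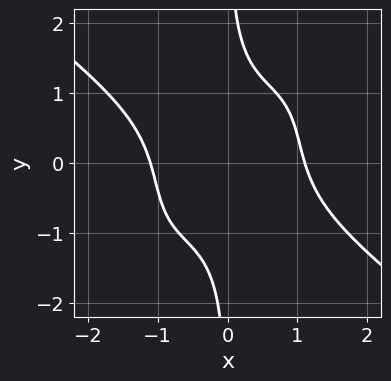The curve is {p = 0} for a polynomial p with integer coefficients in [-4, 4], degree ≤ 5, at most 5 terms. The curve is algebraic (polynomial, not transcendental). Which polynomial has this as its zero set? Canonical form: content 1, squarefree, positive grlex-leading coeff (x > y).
2*x^4 - 2*x^2*y^2 + 2*x*y^3 + 3*x*y - 3

First, deg p = 4. The shape is more complex than any degree-3 curve.
Next, against the integer gridlines: the curve avoids every integer y-axis point in the box.
Finally, putting this together gives p.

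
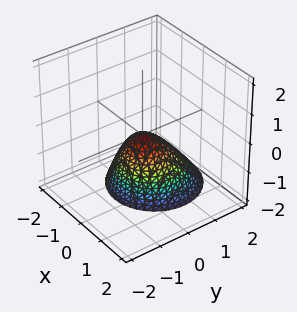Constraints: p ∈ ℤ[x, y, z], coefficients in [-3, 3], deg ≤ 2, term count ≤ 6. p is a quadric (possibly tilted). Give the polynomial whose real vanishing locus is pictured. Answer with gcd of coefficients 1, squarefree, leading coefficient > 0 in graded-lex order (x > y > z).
3*x^2 - x*z + 3*y^2 + 2*y*z + 2*z

deg p = 2. The shape is more complex than any degree-1 surface.
Against the integer gridlines: it meets the z-axis at z = 0 (among the integer gridlines); it crosses the y-axis at the gridline y = 0; one x-axis crossing is at x = 0.
Solving for integer coefficients yields p as stated.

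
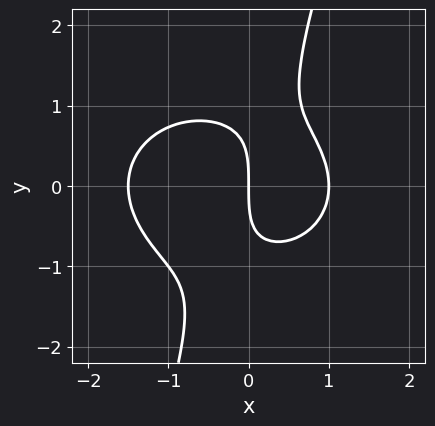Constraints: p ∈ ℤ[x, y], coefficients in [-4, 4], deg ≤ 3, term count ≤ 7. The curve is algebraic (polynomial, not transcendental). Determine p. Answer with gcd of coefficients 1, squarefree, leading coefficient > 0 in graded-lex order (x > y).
First, degree: a generic line meets the curve in up to 3 points, so deg p = 3.
Then, from the visible intercepts: it meets the y-axis at y = 0 (among the integer gridlines); among the integer gridlines, it crosses the x-axis at x ∈ {0, 1}.
Finally, together with the visible shape, these determine p as stated.

2*x^3 + 3*x*y^2 - y^3 + x^2 - 3*x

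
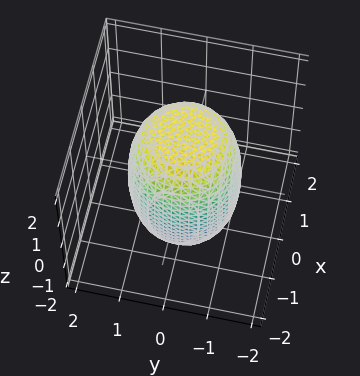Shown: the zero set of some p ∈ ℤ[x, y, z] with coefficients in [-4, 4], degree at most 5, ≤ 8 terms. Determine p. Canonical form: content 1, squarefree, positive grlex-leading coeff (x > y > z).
2*x^4 + 4*x^2*y^2 + 2*y^4 - x^2 - y^2 + z^2 - 3

The degree is 4 — a generic line meets the surface in up to 4 points.
Symmetries: rotational symmetry about the z-axis ⇒ p depends on x, y only through x² + y².
Reading off the gridlines: a circular section at z = 1 has radius between 1 and 2.
Putting this together gives p.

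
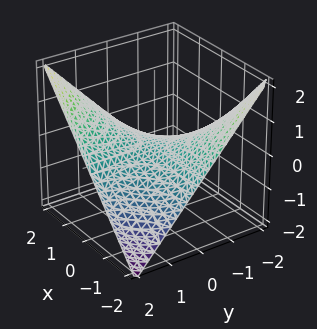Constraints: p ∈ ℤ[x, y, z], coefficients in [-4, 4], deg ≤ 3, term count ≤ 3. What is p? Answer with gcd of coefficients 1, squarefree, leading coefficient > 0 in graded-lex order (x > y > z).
x*y - 2*z

1. deg p = 2.
2. Reading off the gridlines: the visible x-axis segment lies entirely on the surface; every point of the y-axis in the box is on the surface; it meets the z-axis at z = 0 (among the integer gridlines).
3. Together with the visible shape, these determine p as stated.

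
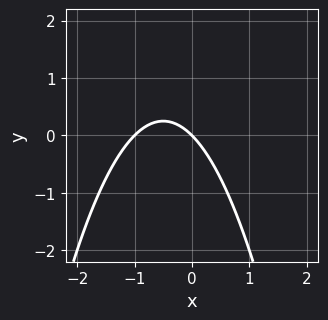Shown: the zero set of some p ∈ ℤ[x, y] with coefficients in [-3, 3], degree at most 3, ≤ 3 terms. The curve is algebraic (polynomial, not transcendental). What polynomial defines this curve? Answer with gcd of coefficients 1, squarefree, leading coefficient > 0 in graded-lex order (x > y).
x^2 + x + y

1. The degree is 2 — no degree-1 curve has this shape.
2. Checking where it meets the axes: the x-axis gridline crossings are at x ∈ {-1, 0}; one y-axis crossing is at y = 0.
3. Matching integer coefficients to the picture gives p.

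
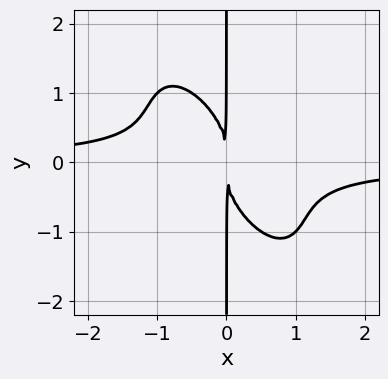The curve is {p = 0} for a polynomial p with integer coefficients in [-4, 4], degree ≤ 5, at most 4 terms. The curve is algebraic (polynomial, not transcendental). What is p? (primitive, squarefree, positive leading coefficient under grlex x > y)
1. The degree is 4 — no degree-3 curve has this shape.
2. From the visible intercepts: every point of the y-axis in the box is on the curve.
3. Together with the visible shape, these determine p as stated.

2*x^3*y + 2*x^2*y^2 + x*y^3 + x^2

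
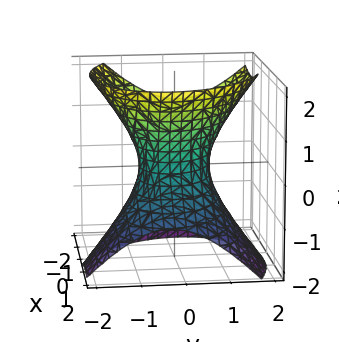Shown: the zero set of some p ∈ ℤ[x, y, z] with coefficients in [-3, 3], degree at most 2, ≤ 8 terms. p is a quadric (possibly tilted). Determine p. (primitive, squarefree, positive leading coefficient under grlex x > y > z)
2*x^2 + x*y + 2*x*z + 3*y^2 - 2*z^2 - 2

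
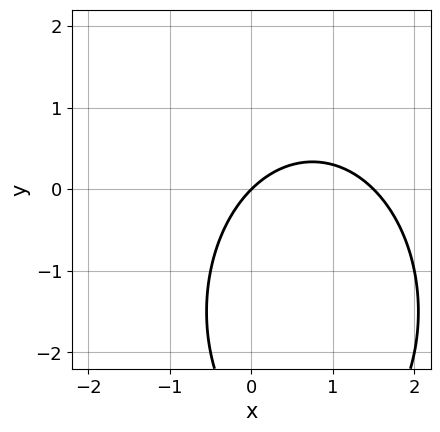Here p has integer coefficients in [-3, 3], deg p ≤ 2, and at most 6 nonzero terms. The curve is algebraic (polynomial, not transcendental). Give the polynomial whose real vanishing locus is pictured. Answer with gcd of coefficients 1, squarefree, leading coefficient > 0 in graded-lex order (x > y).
1. Degree: no degree-1 curve has this shape, so deg p = 2.
2. From the visible intercepts: one x-axis crossing is at x = 0; it meets the y-axis at y = 0 (among the integer gridlines).
3. Matching integer coefficients to the picture gives p.

2*x^2 + y^2 - 3*x + 3*y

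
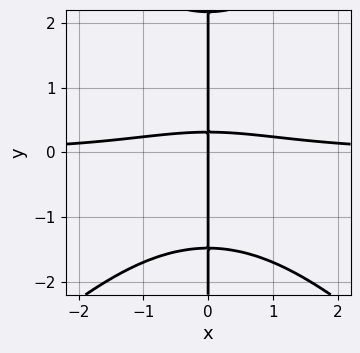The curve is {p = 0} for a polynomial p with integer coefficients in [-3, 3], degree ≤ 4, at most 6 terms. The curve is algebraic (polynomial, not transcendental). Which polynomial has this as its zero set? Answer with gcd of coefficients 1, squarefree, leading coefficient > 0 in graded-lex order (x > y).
First, degree: the shape is more complex than any degree-3 curve, so deg p = 4.
Then, observable constraints: the visible y-axis segment lies entirely on the curve; it meets the x-axis at x = 0 (among the integer gridlines).
Finally, the integer polynomial consistent with all of this is the stated p.

x^3*y - x*y^3 + x*y^2 + 3*x*y - x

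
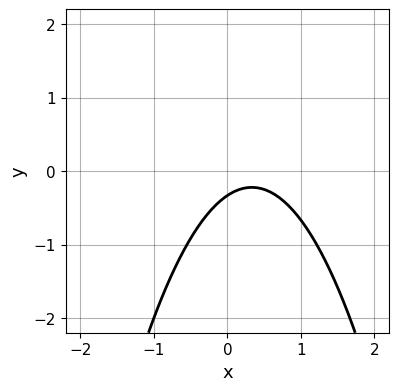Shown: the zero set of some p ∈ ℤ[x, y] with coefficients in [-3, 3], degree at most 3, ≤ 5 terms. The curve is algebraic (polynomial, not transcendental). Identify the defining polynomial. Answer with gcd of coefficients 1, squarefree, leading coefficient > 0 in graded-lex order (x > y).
3*x^2 - 2*x + 3*y + 1

1. deg p = 2.
2. Observable constraints: it misses every integer gridline on the x-axis.
3. Matching integer coefficients to the picture gives p.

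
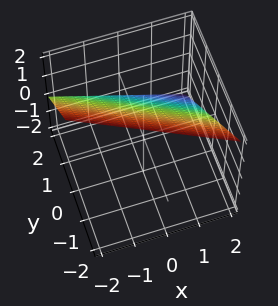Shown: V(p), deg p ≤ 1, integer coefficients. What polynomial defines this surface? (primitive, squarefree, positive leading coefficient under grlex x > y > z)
x + 2*y + 2*z - 2

1. deg p = 1. The surface is flat (a plane).
2. Checking where it meets the axes: one z-axis crossing is at z = 1; one x-axis crossing is at x = 2.
3. Solving for integer coefficients yields p as stated. Check: (0, 1, 0) on the y-axis lies on the surface, and p(0, 1, 0) = 0. ✓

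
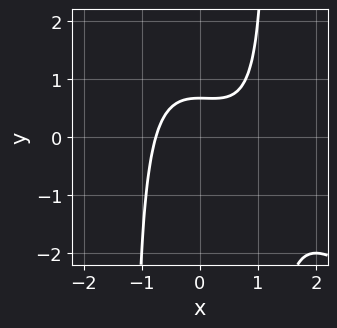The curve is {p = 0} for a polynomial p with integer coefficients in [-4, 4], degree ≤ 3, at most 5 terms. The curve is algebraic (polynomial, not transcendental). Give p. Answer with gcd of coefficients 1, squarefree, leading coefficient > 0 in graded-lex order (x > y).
2*x^3 + 2*x^2*y - 2*x^2 - 3*y + 2

First, the degree is 3 — no degree-2 curve has this shape.
Finally, matching integer coefficients to the picture gives p.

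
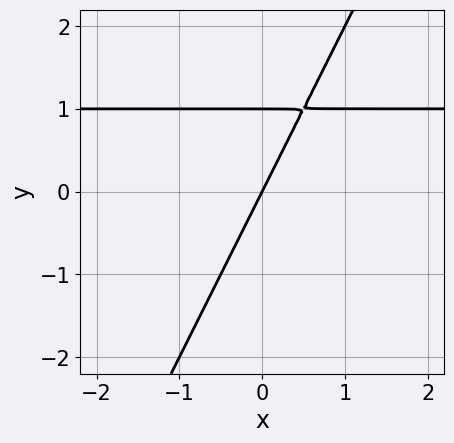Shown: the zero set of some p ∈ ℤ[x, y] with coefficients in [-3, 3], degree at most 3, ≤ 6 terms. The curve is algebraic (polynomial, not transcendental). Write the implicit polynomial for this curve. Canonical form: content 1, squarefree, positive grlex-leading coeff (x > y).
(a) deg p = 2.
(b) From the axis intercepts and sections: it meets the x-axis at x = 0 (among the integer gridlines); among the integer gridlines, it crosses the y-axis at y ∈ {0, 1}.
(c) Putting this together gives p.

2*x*y - y^2 - 2*x + y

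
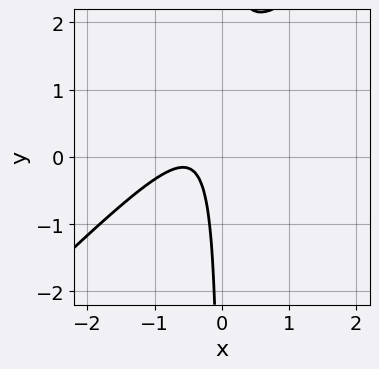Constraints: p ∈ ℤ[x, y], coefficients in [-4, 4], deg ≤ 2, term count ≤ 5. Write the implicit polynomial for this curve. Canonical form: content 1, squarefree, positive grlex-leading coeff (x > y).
(a) deg p = 2.
(b) Against the integer gridlines: it misses every integer gridline on the x-axis; it misses every integer gridline on the y-axis.
(c) The integer polynomial consistent with all of this is the stated p.

3*x^2 - 3*x*y + 3*x + 1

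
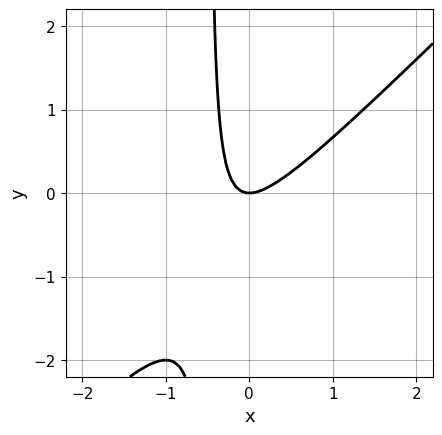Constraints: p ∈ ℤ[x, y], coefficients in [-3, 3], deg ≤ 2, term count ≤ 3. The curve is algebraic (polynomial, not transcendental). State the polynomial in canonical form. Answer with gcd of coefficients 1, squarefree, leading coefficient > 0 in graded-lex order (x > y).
2*x^2 - 2*x*y - y

First, deg p = 2.
Next, from the visible intercepts: it crosses the x-axis at the gridline x = 0; it meets the y-axis at y = 0 (among the integer gridlines).
Finally, matching integer coefficients to the picture gives p.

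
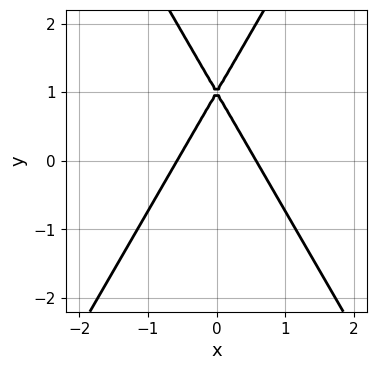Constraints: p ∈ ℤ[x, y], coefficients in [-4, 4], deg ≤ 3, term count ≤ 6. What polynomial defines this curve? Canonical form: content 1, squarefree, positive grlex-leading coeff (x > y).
deg p = 2. No degree-1 curve has this shape.
Symmetries: it's symmetric under x → −x, forcing even powers of x.
Reading off the gridlines: it crosses the y-axis at the gridline y = 1.
Putting this together gives p.

3*x^2 - y^2 + 2*y - 1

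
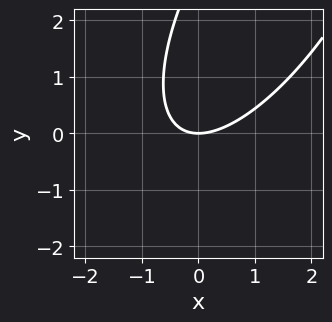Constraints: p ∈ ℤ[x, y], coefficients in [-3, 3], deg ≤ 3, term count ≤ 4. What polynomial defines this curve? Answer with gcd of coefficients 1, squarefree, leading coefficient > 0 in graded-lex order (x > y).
2*x^2 - 2*x*y + y^2 - 3*y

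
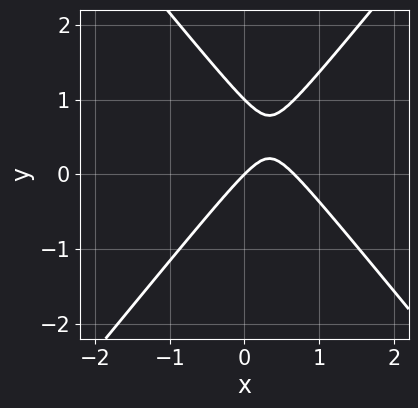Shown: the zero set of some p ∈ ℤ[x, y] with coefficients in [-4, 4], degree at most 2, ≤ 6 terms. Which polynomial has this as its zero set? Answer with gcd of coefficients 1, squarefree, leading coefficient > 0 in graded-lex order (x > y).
3*x^2 - 2*y^2 - 2*x + 2*y

1. deg p = 2. No degree-1 curve has this shape.
2. Reading off the gridlines: the y-axis gridline crossings are at y ∈ {0, 1}; it crosses the x-axis at the gridline x = 0.
3. These observations pin down the coefficients.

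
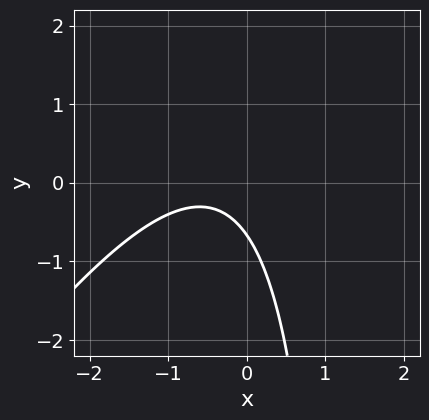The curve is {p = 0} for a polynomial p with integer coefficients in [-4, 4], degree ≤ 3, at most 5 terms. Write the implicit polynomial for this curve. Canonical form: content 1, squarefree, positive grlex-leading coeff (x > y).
3*x^2 - 2*x*y + 3*x + 3*y + 2

First, the degree is 2 — a generic line meets the curve in up to 2 points.
Next, from the axis intercepts and sections: no x-intercept at any integer in the box.
Finally, the integer polynomial consistent with all of this is the stated p.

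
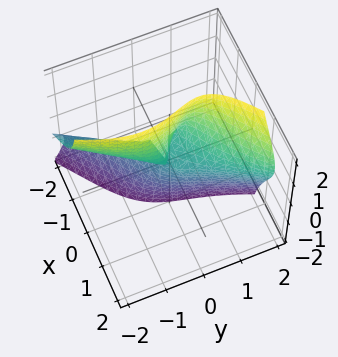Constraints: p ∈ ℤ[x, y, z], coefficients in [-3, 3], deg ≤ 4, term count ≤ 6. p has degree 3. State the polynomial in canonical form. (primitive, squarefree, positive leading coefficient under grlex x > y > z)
3*x*y^2 - 3*x*y*z + 3*x*z^2 - 2*y^3 + 2*y*z

deg p = 3. The shape is more complex than any degree-2 surface.
From the axis intercepts and sections: every point of the z-axis in the box is on the surface; every point of the x-axis in the box is on the surface.
Matching integer coefficients to the picture gives p.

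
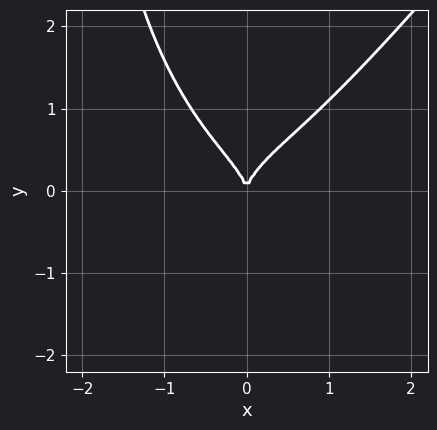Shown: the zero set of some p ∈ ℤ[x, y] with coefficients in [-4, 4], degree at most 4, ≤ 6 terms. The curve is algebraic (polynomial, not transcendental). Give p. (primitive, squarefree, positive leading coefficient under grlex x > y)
2*x^4 - x*y^3 - 2*y^3 + 2*x^2

First, degree: no degree-3 curve has this shape, so deg p = 4.
Then, from the visible intercepts: one x-axis crossing is at x = 0; it crosses the y-axis at the gridline y = 0.
Finally, putting this together gives p.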